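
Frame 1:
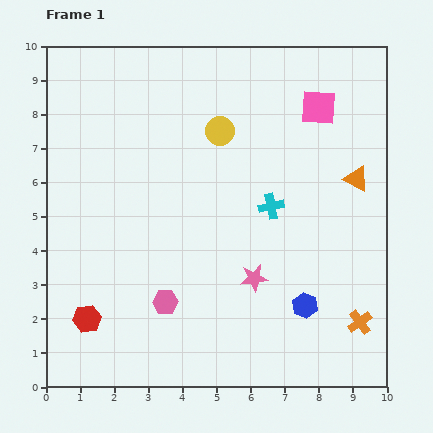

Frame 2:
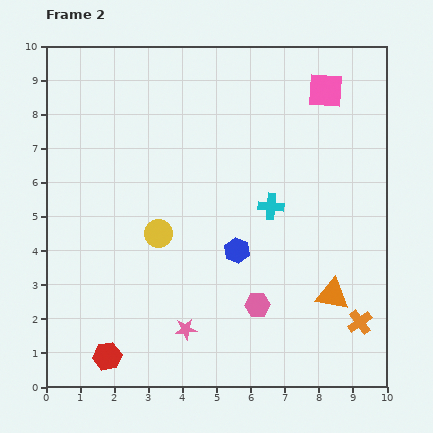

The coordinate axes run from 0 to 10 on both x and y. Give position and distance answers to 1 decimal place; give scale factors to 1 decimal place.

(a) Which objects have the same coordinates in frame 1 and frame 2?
the cyan cross, the orange cross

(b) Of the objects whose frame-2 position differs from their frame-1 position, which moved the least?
the pink square

(moved 0.5)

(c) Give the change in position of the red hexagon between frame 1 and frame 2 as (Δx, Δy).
(0.6, -1.1)

The red hexagon was at (1.2, 2.0) in frame 1 and (1.8, 0.9) in frame 2.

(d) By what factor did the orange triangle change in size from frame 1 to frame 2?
1.3×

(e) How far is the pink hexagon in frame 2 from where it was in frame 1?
2.7

The pink hexagon moved from (3.5, 2.5) to (6.2, 2.4), a distance of √(2.7² + 0.1²) ≈ 2.7.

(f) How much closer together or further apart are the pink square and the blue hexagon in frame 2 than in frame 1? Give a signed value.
-0.4

Distance in frame 1: 5.8. Distance in frame 2: 5.4.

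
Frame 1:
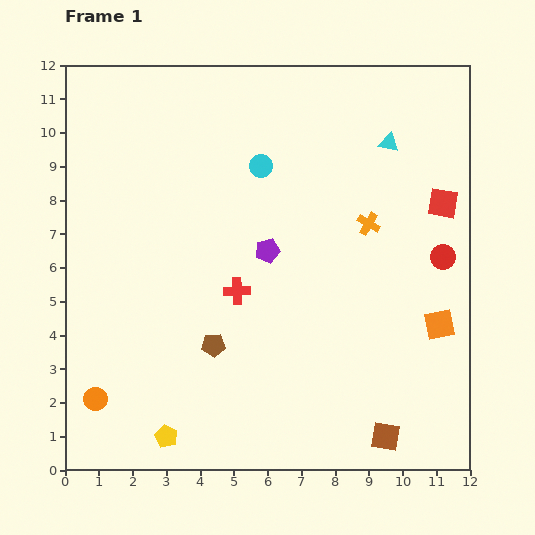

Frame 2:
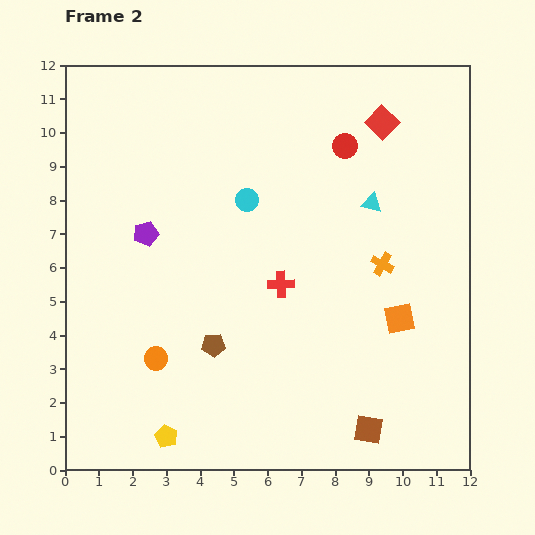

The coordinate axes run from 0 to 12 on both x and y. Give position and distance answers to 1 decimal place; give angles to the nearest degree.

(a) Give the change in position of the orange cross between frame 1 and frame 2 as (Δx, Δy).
(0.4, -1.2)

The orange cross was at (9.0, 7.3) in frame 1 and (9.4, 6.1) in frame 2.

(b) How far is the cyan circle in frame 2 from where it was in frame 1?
1.1

The cyan circle moved from (5.8, 9.0) to (5.4, 8.0), a distance of √(0.4² + 1.0²) ≈ 1.1.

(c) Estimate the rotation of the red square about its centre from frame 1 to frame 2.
34° clockwise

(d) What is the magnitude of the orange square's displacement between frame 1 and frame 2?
1.2

The orange square moved from (11.1, 4.3) to (9.9, 4.5), a distance of √(1.2² + 0.2²) ≈ 1.2.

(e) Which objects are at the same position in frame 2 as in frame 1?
the yellow pentagon, the brown pentagon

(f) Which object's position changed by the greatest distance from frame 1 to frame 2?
the red circle

(moved 4.4; next 3.6)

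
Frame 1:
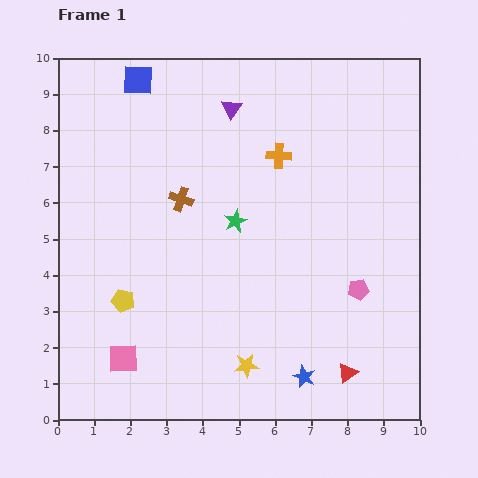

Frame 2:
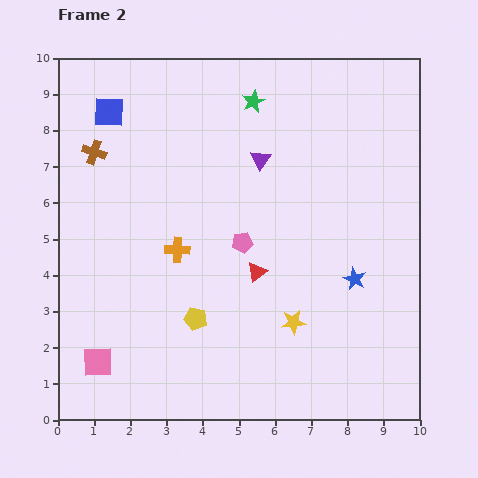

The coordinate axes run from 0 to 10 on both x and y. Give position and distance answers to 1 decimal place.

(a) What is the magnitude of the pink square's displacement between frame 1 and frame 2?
0.7

The pink square moved from (1.8, 1.7) to (1.1, 1.6), a distance of √(0.7² + 0.1²) ≈ 0.7.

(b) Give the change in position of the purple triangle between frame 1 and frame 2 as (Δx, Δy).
(0.8, -1.4)

The purple triangle was at (4.8, 8.6) in frame 1 and (5.6, 7.2) in frame 2.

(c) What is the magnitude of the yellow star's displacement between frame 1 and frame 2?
1.8

The yellow star moved from (5.2, 1.5) to (6.5, 2.7), a distance of √(1.3² + 1.2²) ≈ 1.8.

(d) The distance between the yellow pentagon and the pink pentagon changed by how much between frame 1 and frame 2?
-4.0

Distance in frame 1: 6.5. Distance in frame 2: 2.5.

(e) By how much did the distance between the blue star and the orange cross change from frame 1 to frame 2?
-1.1

Distance in frame 1: 6.1. Distance in frame 2: 5.0.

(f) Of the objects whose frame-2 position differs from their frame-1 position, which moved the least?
the pink square

(moved 0.7)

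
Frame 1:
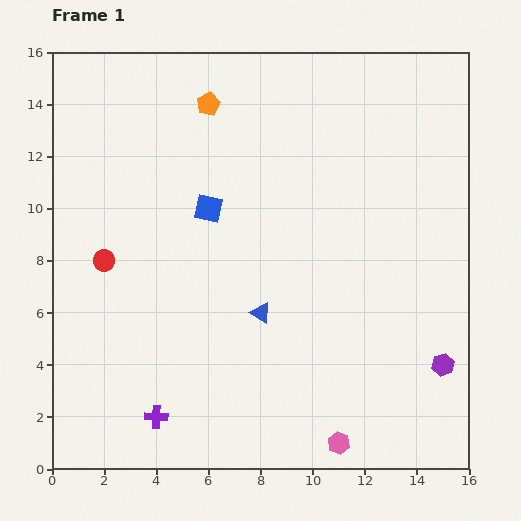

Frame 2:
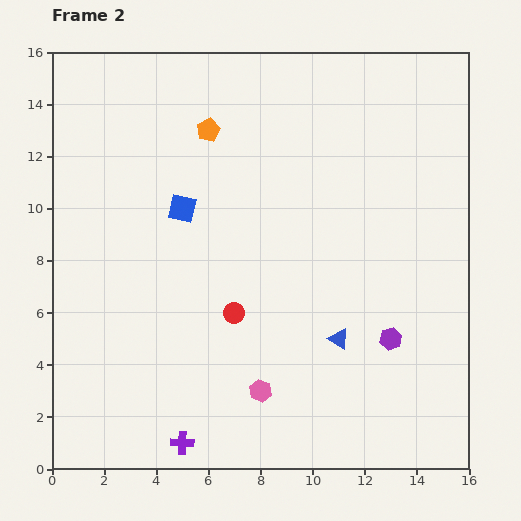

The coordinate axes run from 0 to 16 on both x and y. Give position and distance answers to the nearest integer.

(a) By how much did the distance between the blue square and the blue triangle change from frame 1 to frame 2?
+4

Distance in frame 1: 4. Distance in frame 2: 8.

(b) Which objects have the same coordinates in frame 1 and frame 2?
none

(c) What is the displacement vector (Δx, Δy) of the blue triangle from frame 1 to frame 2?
(3, -1)

The blue triangle was at (8, 6) in frame 1 and (11, 5) in frame 2.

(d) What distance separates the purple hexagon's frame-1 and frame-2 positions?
2

The purple hexagon moved from (15, 4) to (13, 5), a distance of √(2² + 1²) ≈ 2.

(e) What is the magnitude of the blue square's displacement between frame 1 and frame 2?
1

The blue square moved from (6, 10) to (5, 10), a distance of √(1² + 0²) ≈ 1.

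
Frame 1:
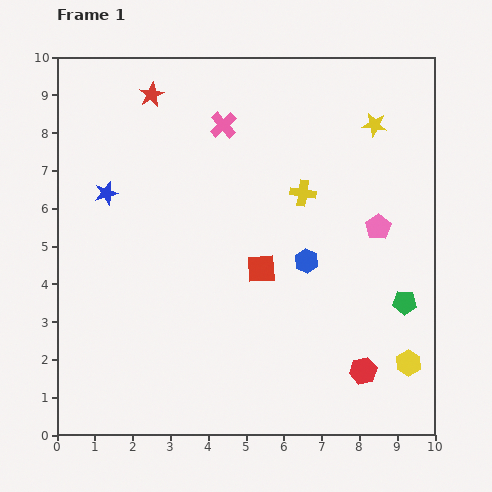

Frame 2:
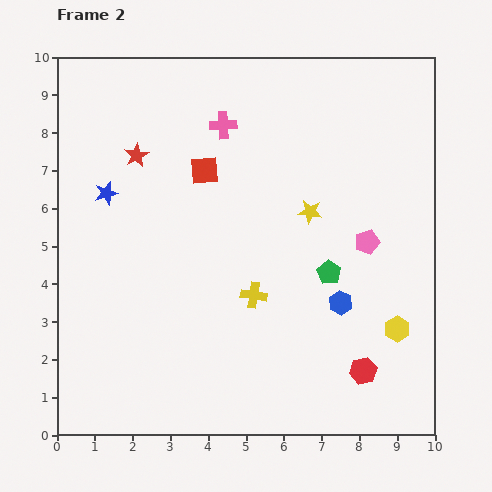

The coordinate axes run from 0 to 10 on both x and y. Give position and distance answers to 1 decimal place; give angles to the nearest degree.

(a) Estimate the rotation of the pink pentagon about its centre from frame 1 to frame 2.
17° clockwise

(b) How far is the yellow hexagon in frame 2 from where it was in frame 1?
0.9

The yellow hexagon moved from (9.3, 1.9) to (9.0, 2.8), a distance of √(0.3² + 0.9²) ≈ 0.9.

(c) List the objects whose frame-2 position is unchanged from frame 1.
the red hexagon, the pink cross, the blue star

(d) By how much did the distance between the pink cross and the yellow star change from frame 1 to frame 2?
-0.7

Distance in frame 1: 4.0. Distance in frame 2: 3.3.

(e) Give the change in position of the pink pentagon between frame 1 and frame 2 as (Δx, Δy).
(-0.3, -0.4)

The pink pentagon was at (8.5, 5.5) in frame 1 and (8.2, 5.1) in frame 2.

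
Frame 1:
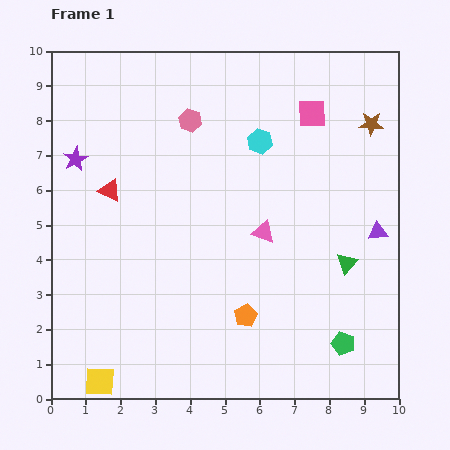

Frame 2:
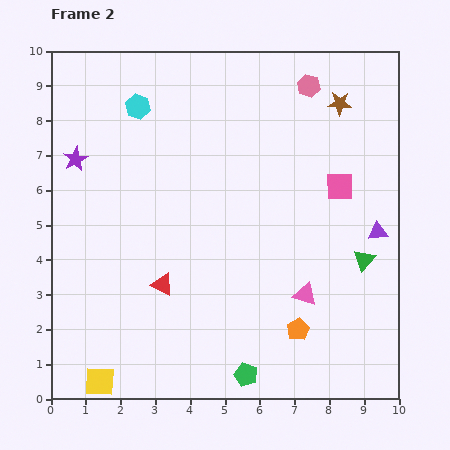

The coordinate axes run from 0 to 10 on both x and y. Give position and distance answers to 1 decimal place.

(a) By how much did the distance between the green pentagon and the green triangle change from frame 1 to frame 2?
+2.4

Distance in frame 1: 2.3. Distance in frame 2: 4.7.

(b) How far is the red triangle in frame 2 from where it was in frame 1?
3.1

The red triangle moved from (1.7, 6.0) to (3.2, 3.3), a distance of √(1.5² + 2.7²) ≈ 3.1.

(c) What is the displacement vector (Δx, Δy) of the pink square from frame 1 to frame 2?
(0.8, -2.1)

The pink square was at (7.5, 8.2) in frame 1 and (8.3, 6.1) in frame 2.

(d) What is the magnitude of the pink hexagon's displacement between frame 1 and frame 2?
3.5

The pink hexagon moved from (4.0, 8.0) to (7.4, 9.0), a distance of √(3.4² + 1.0²) ≈ 3.5.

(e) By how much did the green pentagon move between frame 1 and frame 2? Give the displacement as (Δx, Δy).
(-2.8, -0.9)

The green pentagon was at (8.4, 1.6) in frame 1 and (5.6, 0.7) in frame 2.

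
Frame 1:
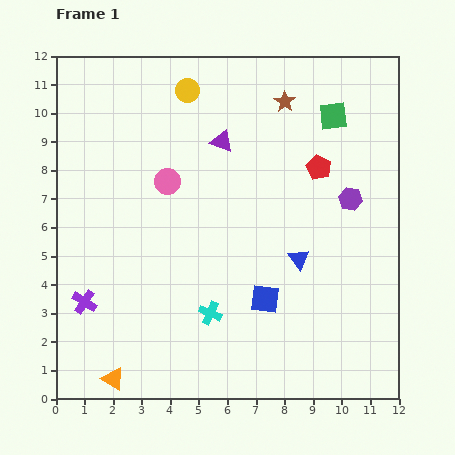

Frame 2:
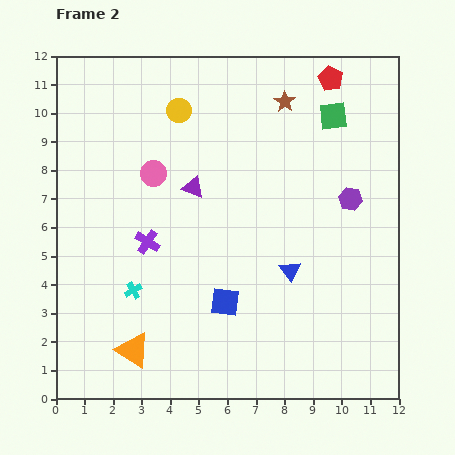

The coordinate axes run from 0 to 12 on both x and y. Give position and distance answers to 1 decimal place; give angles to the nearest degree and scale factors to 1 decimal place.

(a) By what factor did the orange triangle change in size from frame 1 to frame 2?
1.6×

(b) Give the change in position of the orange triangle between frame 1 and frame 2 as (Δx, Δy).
(0.7, 1.0)

The orange triangle was at (2.0, 0.7) in frame 1 and (2.7, 1.7) in frame 2.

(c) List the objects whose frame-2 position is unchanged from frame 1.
the green square, the brown star, the purple hexagon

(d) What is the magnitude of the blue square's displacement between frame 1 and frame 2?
1.4

The blue square moved from (7.3, 3.5) to (5.9, 3.4), a distance of √(1.4² + 0.1²) ≈ 1.4.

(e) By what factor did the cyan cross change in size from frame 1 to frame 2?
0.7×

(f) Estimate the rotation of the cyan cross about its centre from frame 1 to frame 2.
37° clockwise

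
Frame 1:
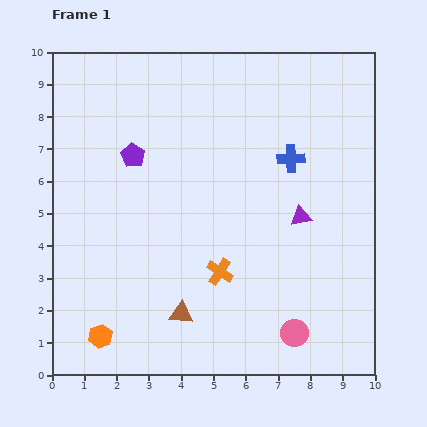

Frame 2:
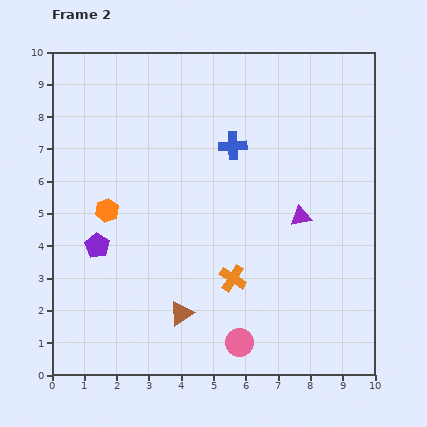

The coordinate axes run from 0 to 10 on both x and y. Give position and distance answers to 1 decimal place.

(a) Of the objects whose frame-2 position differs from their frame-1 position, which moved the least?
the orange cross

(moved 0.4)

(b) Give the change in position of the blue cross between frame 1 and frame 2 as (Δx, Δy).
(-1.8, 0.4)

The blue cross was at (7.4, 6.7) in frame 1 and (5.6, 7.1) in frame 2.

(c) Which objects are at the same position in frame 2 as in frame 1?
the brown triangle, the purple triangle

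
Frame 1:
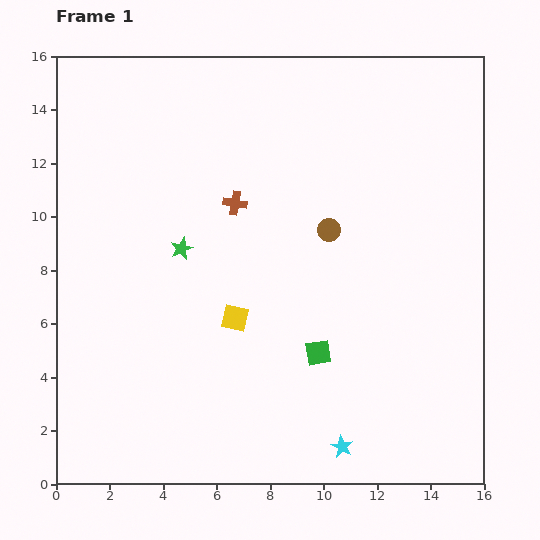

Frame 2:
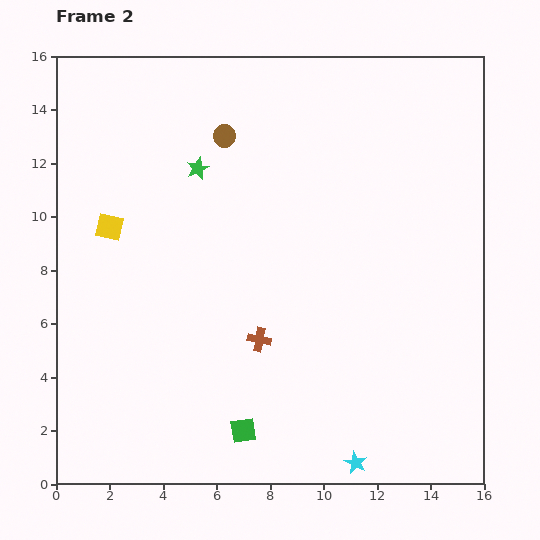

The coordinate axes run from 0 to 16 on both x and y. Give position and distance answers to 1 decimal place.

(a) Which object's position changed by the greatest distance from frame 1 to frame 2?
the yellow square

(moved 5.8; next 5.2)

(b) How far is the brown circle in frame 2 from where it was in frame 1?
5.2

The brown circle moved from (10.2, 9.5) to (6.3, 13.0), a distance of √(3.9² + 3.5²) ≈ 5.2.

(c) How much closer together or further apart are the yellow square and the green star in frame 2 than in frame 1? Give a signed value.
+0.7

Distance in frame 1: 3.3. Distance in frame 2: 4.0.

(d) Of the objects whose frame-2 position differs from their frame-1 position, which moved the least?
the cyan star

(moved 0.8)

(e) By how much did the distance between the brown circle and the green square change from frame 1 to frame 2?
+6.4

Distance in frame 1: 4.6. Distance in frame 2: 11.0.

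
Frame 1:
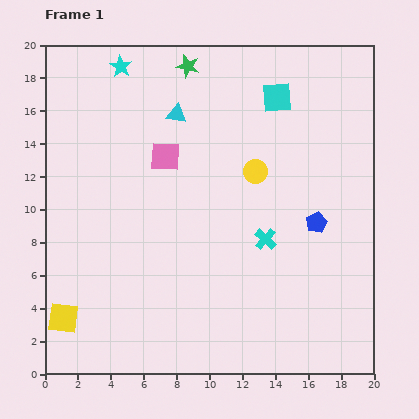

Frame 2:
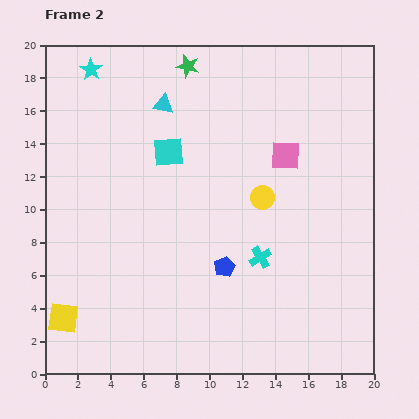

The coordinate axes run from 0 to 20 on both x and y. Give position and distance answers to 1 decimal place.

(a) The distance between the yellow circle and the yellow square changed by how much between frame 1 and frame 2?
-0.6

Distance in frame 1: 14.7. Distance in frame 2: 14.1.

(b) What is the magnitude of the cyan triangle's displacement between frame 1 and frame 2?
1.0

The cyan triangle moved from (8.0, 15.8) to (7.2, 16.4), a distance of √(0.8² + 0.6²) ≈ 1.0.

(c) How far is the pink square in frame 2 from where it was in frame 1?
7.3

The pink square moved from (7.3, 13.2) to (14.6, 13.3), a distance of √(7.3² + 0.1²) ≈ 7.3.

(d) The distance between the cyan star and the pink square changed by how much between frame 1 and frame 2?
+6.8

Distance in frame 1: 6.1. Distance in frame 2: 12.9.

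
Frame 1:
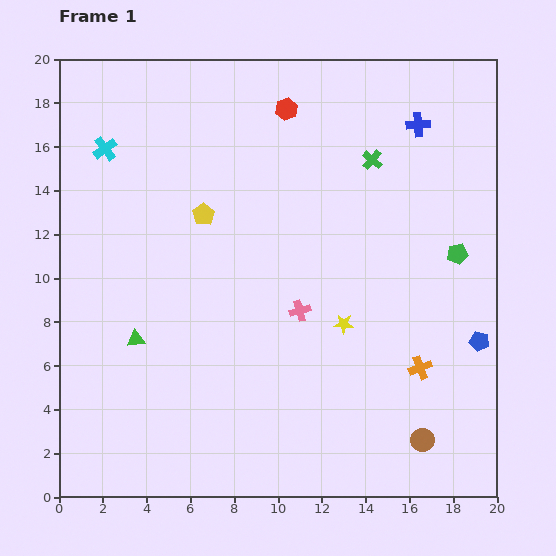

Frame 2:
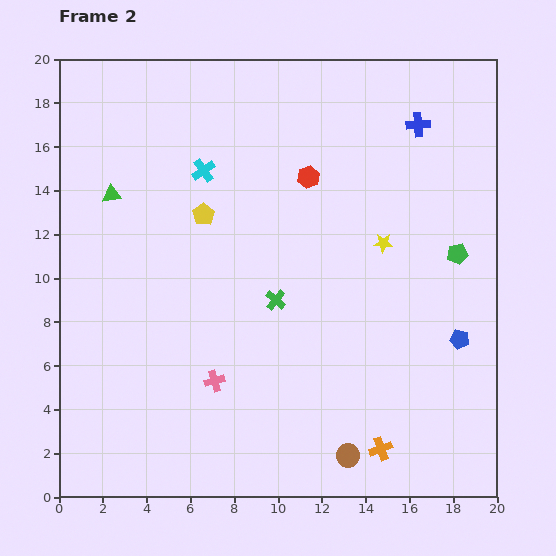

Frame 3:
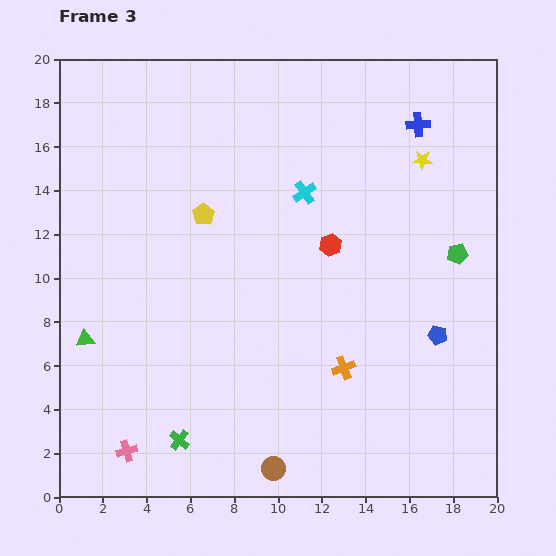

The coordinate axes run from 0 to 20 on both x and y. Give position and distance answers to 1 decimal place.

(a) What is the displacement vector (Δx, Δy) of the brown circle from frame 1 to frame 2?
(-3.4, -0.7)

The brown circle was at (16.6, 2.6) in frame 1 and (13.2, 1.9) in frame 2.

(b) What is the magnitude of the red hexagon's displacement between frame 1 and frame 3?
6.5

The red hexagon moved from (10.4, 17.7) to (12.4, 11.5), a distance of √(2.0² + 6.2²) ≈ 6.5.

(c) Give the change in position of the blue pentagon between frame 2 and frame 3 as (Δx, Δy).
(-1.0, 0.2)

The blue pentagon was at (18.3, 7.2) in frame 2 and (17.3, 7.4) in frame 3.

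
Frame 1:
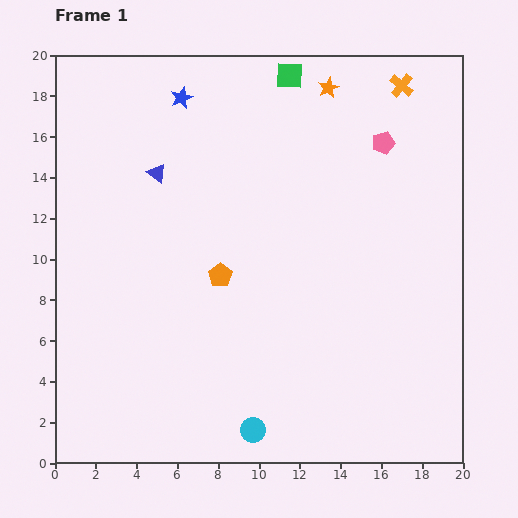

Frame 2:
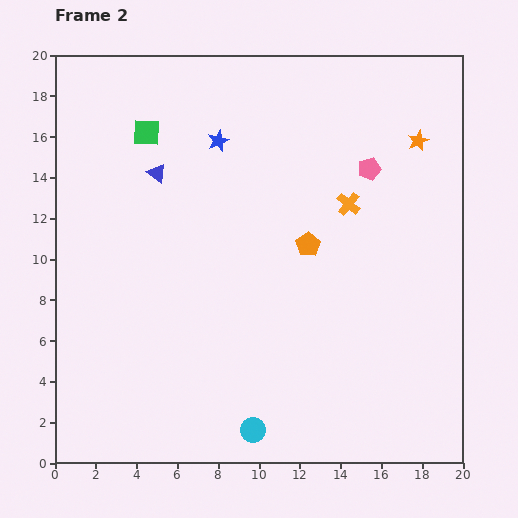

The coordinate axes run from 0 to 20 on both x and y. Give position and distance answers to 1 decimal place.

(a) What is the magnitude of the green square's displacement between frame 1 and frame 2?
7.5

The green square moved from (11.5, 19.0) to (4.5, 16.2), a distance of √(7.0² + 2.8²) ≈ 7.5.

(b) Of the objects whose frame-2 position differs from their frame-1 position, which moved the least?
the pink pentagon

(moved 1.5)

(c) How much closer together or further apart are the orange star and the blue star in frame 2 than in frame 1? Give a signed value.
+2.6

Distance in frame 1: 7.2. Distance in frame 2: 9.8.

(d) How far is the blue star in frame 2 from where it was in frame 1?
2.8

The blue star moved from (6.2, 17.9) to (8.0, 15.8), a distance of √(1.8² + 2.1²) ≈ 2.8.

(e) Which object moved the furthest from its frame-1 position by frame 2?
the green square

(moved 7.5; next 6.4)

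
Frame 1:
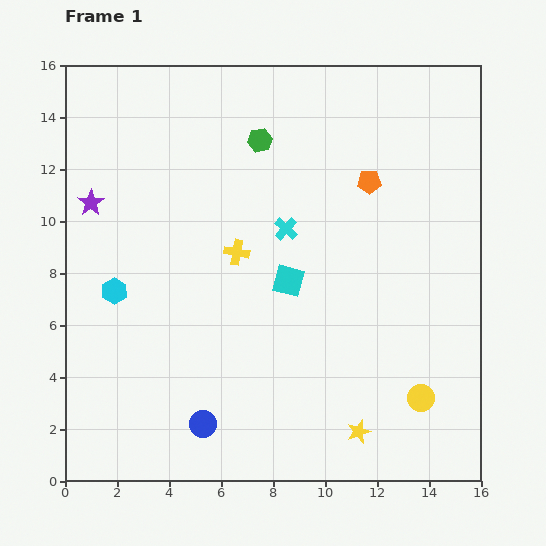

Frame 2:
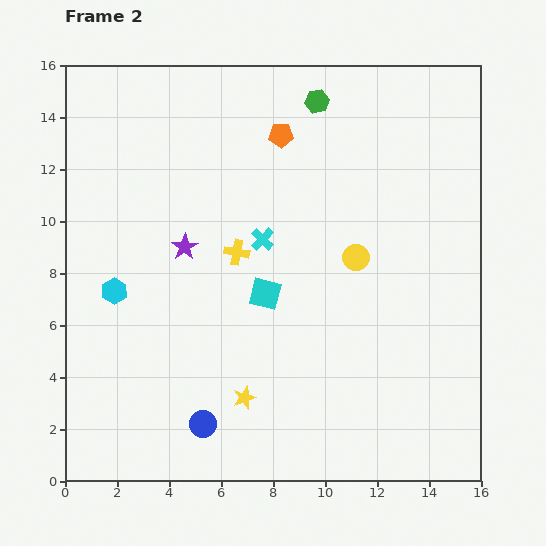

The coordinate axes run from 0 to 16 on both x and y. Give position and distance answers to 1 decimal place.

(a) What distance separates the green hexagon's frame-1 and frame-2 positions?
2.7

The green hexagon moved from (7.5, 13.1) to (9.7, 14.6), a distance of √(2.2² + 1.5²) ≈ 2.7.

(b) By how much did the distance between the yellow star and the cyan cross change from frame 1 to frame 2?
-2.2

Distance in frame 1: 8.3. Distance in frame 2: 6.1.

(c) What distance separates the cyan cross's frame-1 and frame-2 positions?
1.0

The cyan cross moved from (8.5, 9.7) to (7.6, 9.3), a distance of √(0.9² + 0.4²) ≈ 1.0.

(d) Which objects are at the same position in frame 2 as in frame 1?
the yellow cross, the blue circle, the cyan hexagon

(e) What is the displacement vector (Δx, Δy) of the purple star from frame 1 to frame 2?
(3.6, -1.7)

The purple star was at (1.0, 10.7) in frame 1 and (4.6, 9.0) in frame 2.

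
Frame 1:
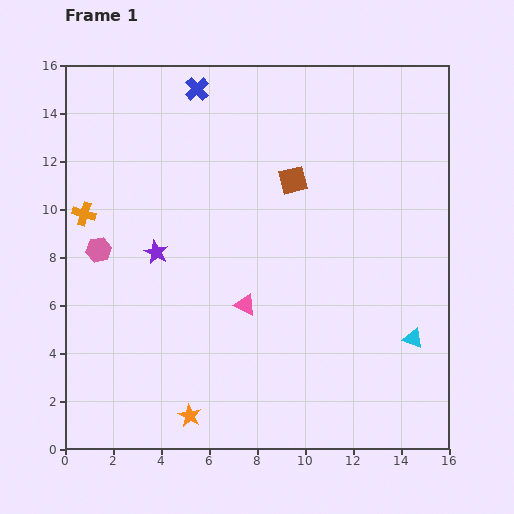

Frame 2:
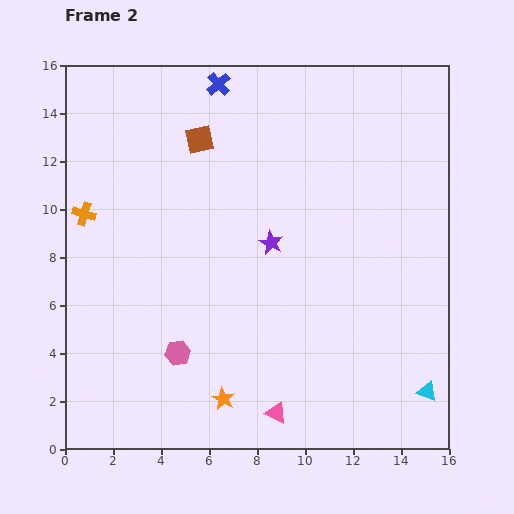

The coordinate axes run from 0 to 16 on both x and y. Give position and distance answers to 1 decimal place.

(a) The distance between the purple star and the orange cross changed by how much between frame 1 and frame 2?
+4.5

Distance in frame 1: 3.4. Distance in frame 2: 7.9.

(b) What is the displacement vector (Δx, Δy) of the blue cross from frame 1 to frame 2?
(0.9, 0.2)

The blue cross was at (5.5, 15.0) in frame 1 and (6.4, 15.2) in frame 2.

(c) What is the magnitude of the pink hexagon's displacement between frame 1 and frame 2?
5.4

The pink hexagon moved from (1.4, 8.3) to (4.7, 4.0), a distance of √(3.3² + 4.3²) ≈ 5.4.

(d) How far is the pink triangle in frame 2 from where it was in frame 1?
4.7

The pink triangle moved from (7.5, 6.0) to (8.8, 1.5), a distance of √(1.3² + 4.5²) ≈ 4.7.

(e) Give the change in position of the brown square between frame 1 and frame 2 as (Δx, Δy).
(-3.9, 1.7)

The brown square was at (9.5, 11.2) in frame 1 and (5.6, 12.9) in frame 2.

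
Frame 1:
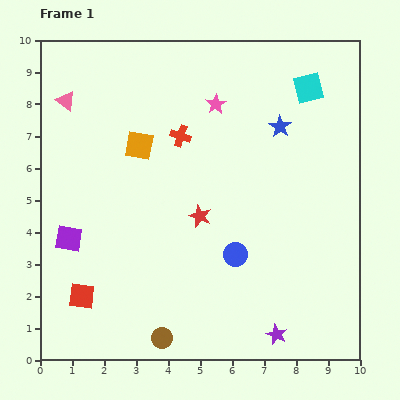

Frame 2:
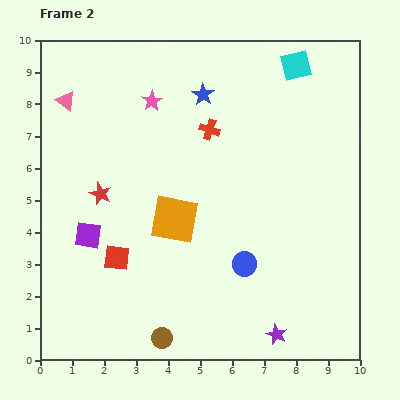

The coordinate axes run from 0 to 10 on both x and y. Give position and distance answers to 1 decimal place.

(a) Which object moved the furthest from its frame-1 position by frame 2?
the red star

(moved 3.2; next 2.6)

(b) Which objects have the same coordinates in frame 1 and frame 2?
the brown circle, the pink triangle, the purple star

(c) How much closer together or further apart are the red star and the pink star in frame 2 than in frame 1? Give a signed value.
-0.2

Distance in frame 1: 3.5. Distance in frame 2: 3.3.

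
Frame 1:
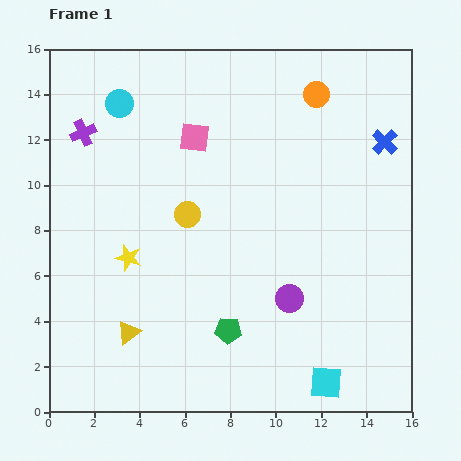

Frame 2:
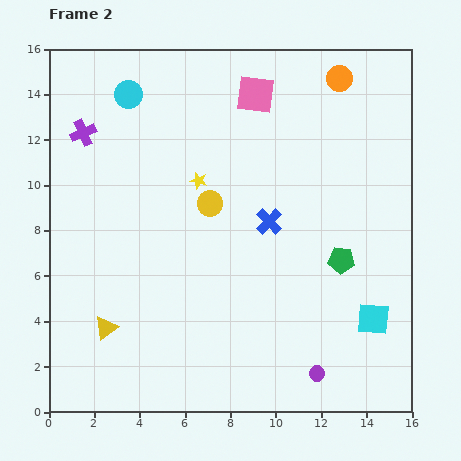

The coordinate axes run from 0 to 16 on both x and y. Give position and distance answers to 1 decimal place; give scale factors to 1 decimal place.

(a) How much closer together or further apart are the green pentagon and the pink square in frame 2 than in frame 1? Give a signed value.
-0.4

Distance in frame 1: 8.6. Distance in frame 2: 8.2.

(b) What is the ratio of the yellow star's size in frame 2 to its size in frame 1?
0.7×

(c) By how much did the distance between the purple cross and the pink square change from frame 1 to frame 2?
+2.9

Distance in frame 1: 4.9. Distance in frame 2: 7.8.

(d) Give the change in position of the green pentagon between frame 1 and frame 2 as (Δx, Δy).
(5.0, 3.1)

The green pentagon was at (7.9, 3.6) in frame 1 and (12.9, 6.7) in frame 2.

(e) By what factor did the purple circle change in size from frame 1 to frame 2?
0.6×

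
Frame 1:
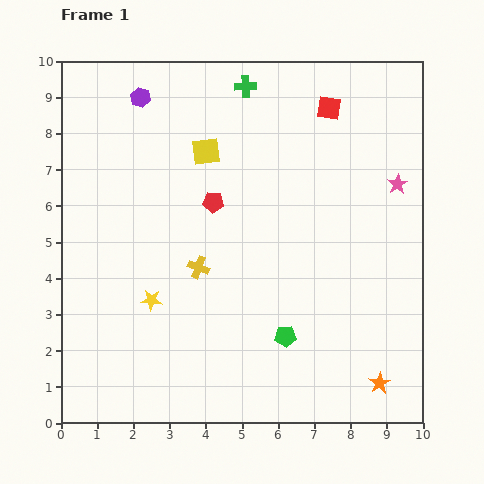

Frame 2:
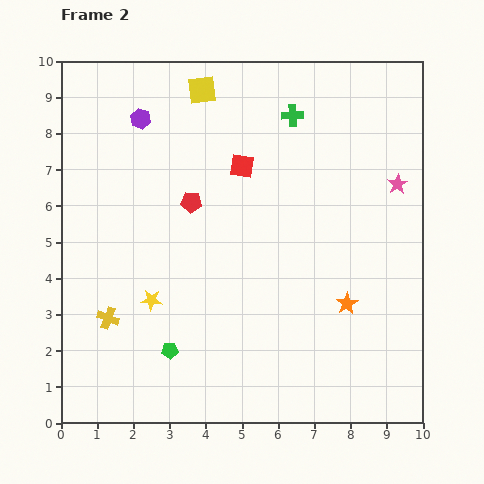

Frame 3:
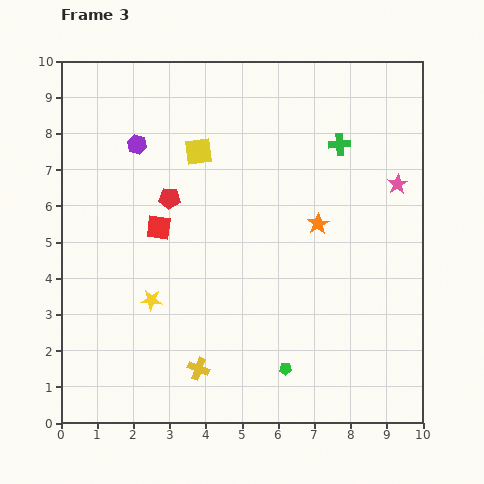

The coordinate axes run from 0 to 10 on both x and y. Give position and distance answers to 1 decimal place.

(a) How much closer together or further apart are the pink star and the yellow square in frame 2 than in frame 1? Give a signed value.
+0.6

Distance in frame 1: 5.4. Distance in frame 2: 6.0.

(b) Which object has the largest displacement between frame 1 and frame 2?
the green pentagon

(moved 3.2; next 2.9)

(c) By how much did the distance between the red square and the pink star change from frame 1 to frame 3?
+3.9

Distance in frame 1: 2.8. Distance in frame 3: 6.7.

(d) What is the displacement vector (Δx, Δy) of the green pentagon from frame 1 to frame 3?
(0.0, -0.9)

The green pentagon was at (6.2, 2.4) in frame 1 and (6.2, 1.5) in frame 3.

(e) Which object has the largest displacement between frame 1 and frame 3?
the red square

(moved 5.7; next 4.7)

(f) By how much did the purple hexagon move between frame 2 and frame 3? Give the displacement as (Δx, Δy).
(-0.1, -0.7)

The purple hexagon was at (2.2, 8.4) in frame 2 and (2.1, 7.7) in frame 3.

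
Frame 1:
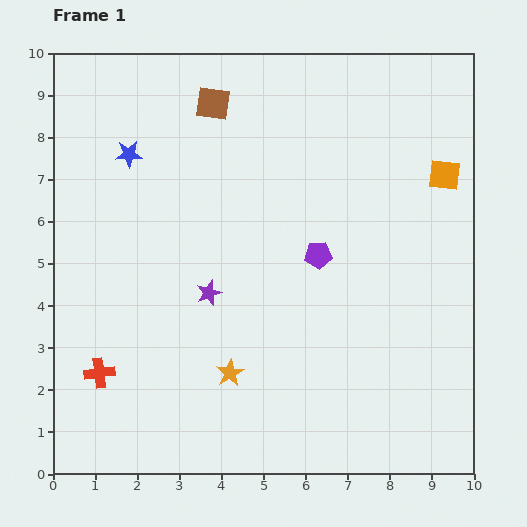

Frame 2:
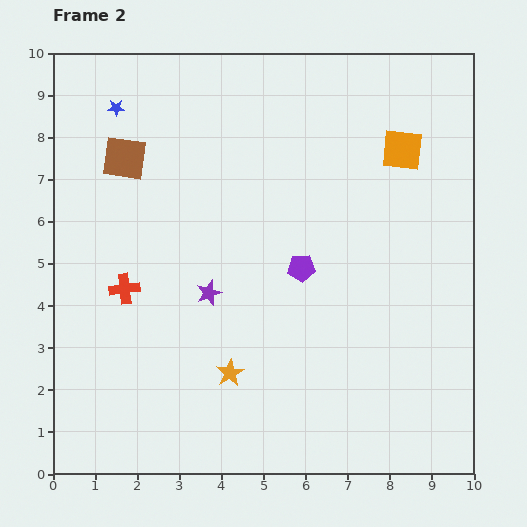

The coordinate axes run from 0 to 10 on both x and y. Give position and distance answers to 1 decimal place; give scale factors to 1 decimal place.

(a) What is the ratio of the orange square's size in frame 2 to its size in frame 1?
1.3×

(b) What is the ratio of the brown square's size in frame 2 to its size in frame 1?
1.3×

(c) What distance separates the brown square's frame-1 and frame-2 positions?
2.5

The brown square moved from (3.8, 8.8) to (1.7, 7.5), a distance of √(2.1² + 1.3²) ≈ 2.5.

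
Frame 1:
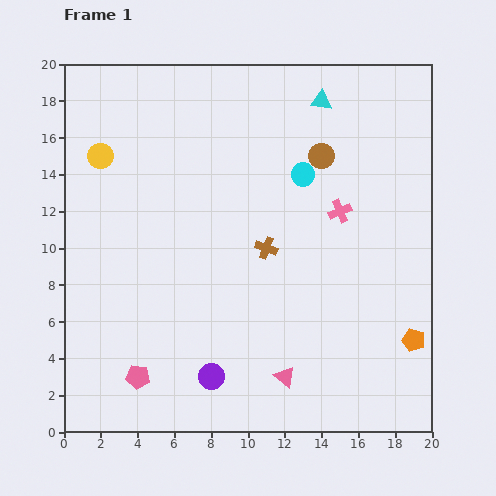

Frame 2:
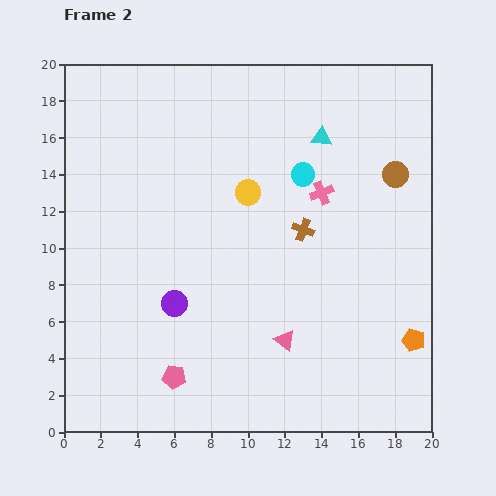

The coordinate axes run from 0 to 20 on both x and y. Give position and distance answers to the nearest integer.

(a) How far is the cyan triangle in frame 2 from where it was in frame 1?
2

The cyan triangle moved from (14, 18) to (14, 16), a distance of √(0² + 2²) ≈ 2.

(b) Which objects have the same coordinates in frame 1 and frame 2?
the orange pentagon, the cyan circle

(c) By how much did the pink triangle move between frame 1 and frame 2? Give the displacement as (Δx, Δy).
(0, 2)

The pink triangle was at (12, 3) in frame 1 and (12, 5) in frame 2.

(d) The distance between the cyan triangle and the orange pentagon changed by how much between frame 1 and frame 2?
-2

Distance in frame 1: 14. Distance in frame 2: 12.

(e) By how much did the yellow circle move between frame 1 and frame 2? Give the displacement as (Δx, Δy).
(8, -2)

The yellow circle was at (2, 15) in frame 1 and (10, 13) in frame 2.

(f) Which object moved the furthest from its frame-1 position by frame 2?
the yellow circle

(moved 8; next 4)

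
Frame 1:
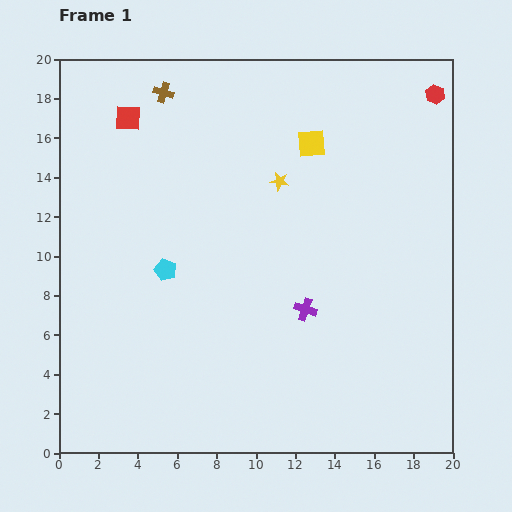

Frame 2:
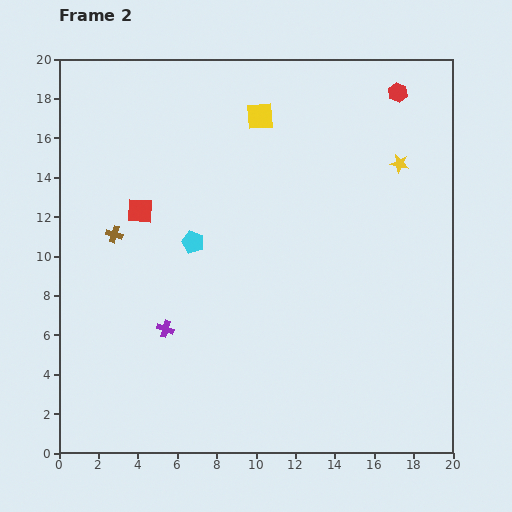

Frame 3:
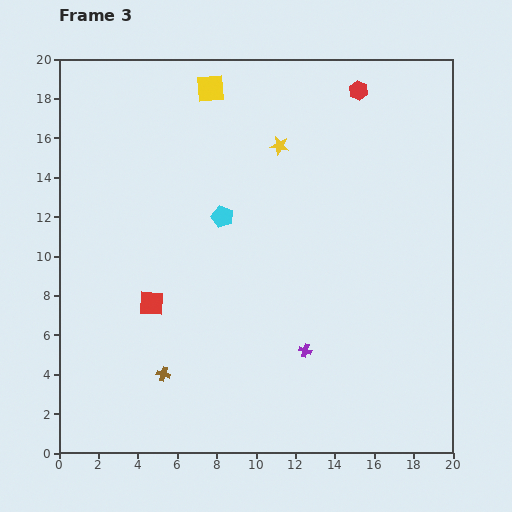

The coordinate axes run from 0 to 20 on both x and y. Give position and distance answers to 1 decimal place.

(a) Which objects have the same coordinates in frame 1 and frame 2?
none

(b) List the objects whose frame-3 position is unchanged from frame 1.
none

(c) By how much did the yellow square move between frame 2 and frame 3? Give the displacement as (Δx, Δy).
(-2.5, 1.4)

The yellow square was at (10.2, 17.1) in frame 2 and (7.7, 18.5) in frame 3.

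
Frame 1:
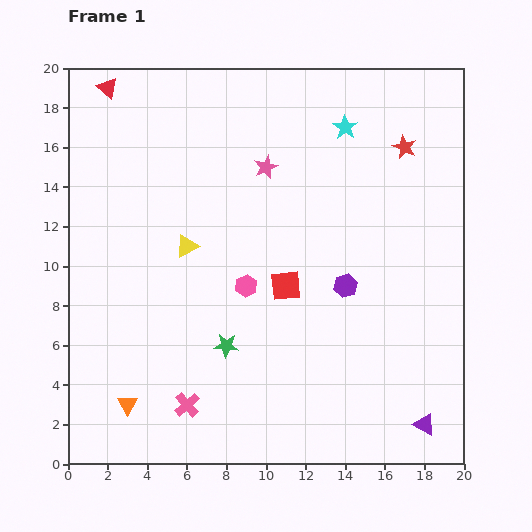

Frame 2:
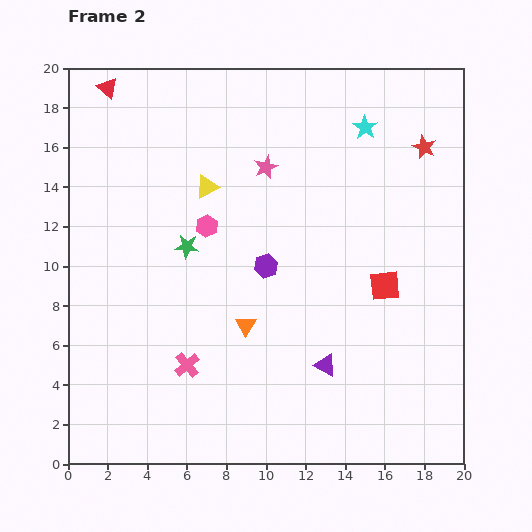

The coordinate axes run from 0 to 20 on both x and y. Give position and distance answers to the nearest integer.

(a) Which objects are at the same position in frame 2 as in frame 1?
the red triangle, the pink star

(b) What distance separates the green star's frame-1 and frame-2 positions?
5

The green star moved from (8, 6) to (6, 11), a distance of √(2² + 5²) ≈ 5.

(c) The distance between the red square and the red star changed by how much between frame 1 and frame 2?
-2

Distance in frame 1: 9. Distance in frame 2: 7.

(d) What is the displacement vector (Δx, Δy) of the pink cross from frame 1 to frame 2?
(0, 2)

The pink cross was at (6, 3) in frame 1 and (6, 5) in frame 2.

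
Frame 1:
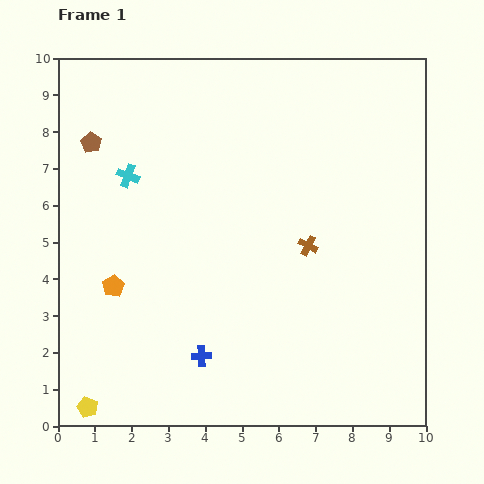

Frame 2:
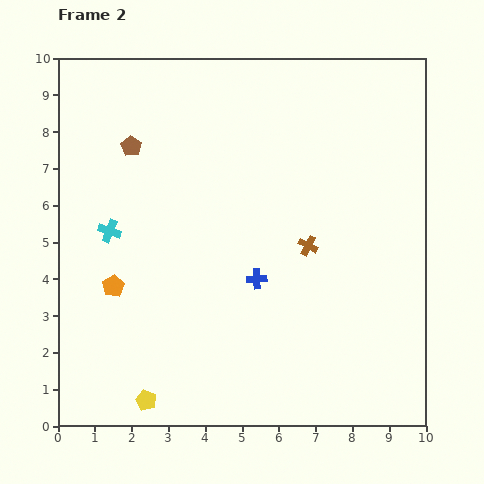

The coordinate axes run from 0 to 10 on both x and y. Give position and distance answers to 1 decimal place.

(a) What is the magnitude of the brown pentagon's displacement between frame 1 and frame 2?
1.1

The brown pentagon moved from (0.9, 7.7) to (2.0, 7.6), a distance of √(1.1² + 0.1²) ≈ 1.1.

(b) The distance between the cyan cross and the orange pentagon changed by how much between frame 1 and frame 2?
-1.5

Distance in frame 1: 3.0. Distance in frame 2: 1.5.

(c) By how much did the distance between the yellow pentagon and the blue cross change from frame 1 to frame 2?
+1.1

Distance in frame 1: 3.4. Distance in frame 2: 4.5.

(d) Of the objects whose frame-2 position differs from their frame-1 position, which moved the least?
the brown pentagon

(moved 1.1)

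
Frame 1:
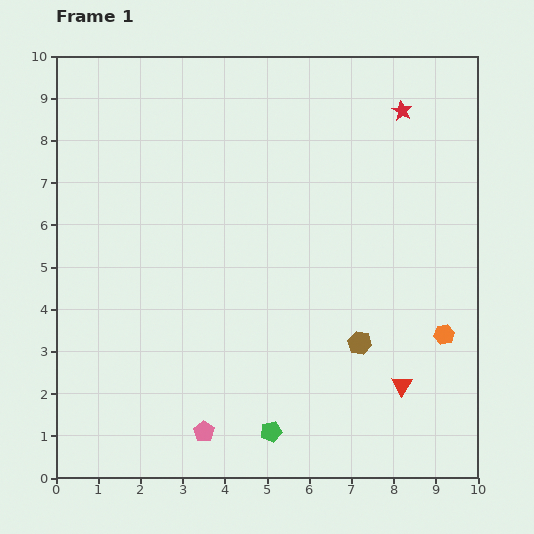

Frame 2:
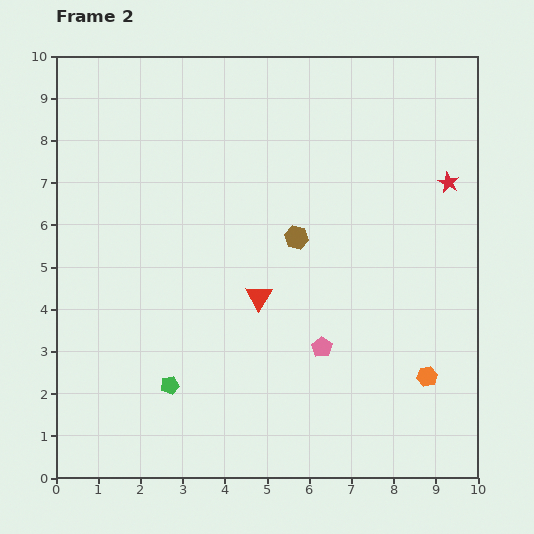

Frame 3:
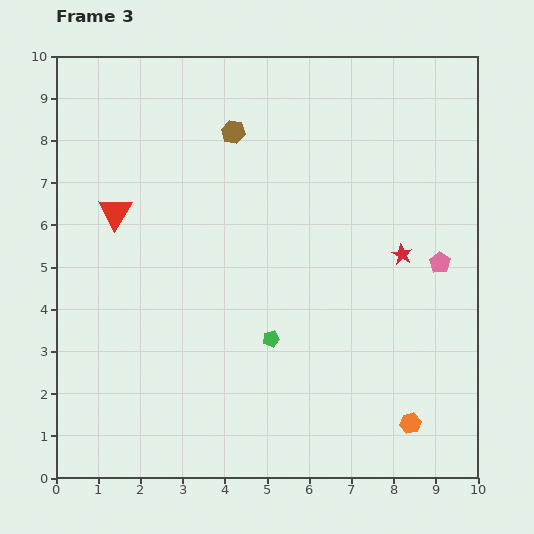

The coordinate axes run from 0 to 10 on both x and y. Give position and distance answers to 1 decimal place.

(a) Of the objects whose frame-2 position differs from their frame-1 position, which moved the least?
the orange hexagon

(moved 1.1)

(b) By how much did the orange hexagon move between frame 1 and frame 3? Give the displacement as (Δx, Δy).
(-0.8, -2.1)

The orange hexagon was at (9.2, 3.4) in frame 1 and (8.4, 1.3) in frame 3.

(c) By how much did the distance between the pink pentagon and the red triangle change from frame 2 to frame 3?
+5.9

Distance in frame 2: 1.9. Distance in frame 3: 7.8.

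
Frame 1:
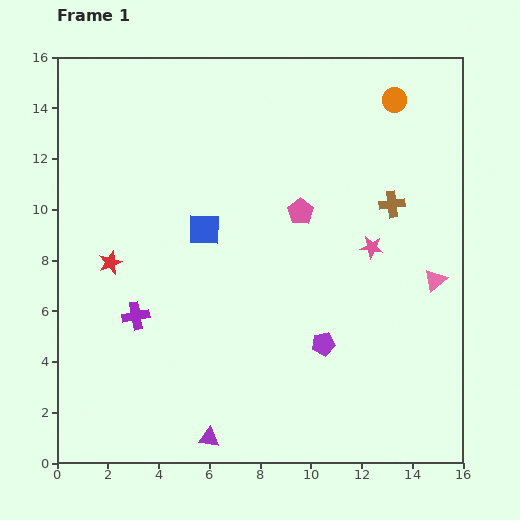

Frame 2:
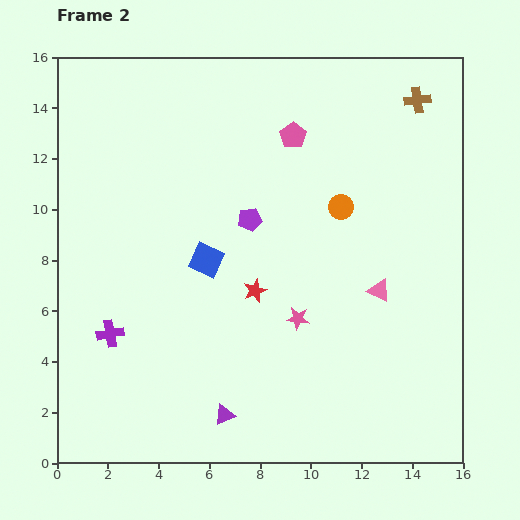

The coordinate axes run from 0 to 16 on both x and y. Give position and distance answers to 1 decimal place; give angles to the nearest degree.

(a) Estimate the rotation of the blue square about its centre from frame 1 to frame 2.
23° clockwise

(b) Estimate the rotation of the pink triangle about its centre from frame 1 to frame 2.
51° counter-clockwise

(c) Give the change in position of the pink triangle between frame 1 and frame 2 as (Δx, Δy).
(-2.2, -0.4)

The pink triangle was at (14.9, 7.2) in frame 1 and (12.7, 6.8) in frame 2.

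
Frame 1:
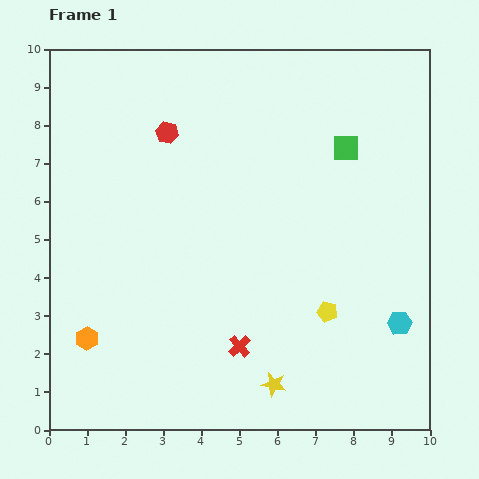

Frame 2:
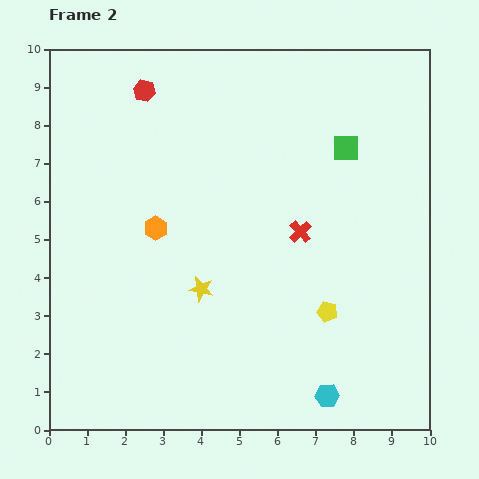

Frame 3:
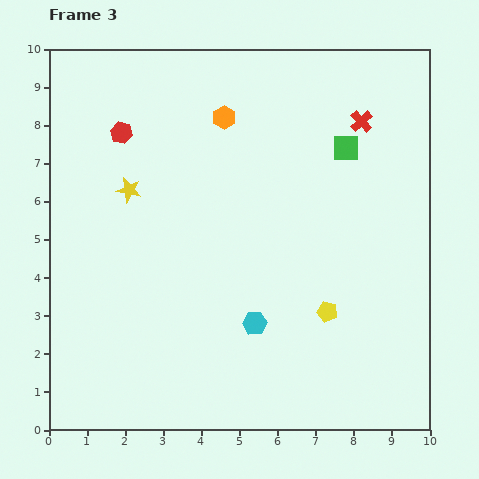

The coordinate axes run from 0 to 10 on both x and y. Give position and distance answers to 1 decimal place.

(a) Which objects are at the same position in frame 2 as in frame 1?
the green square, the yellow pentagon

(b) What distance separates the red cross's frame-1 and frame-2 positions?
3.4

The red cross moved from (5.0, 2.2) to (6.6, 5.2), a distance of √(1.6² + 3.0²) ≈ 3.4.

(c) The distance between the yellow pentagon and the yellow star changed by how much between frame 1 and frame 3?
+3.7

Distance in frame 1: 2.4. Distance in frame 3: 6.1.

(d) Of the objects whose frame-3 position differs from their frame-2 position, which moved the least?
the red hexagon

(moved 1.3)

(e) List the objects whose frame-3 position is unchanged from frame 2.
the green square, the yellow pentagon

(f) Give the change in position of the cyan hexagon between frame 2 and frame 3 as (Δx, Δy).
(-1.9, 1.9)

The cyan hexagon was at (7.3, 0.9) in frame 2 and (5.4, 2.8) in frame 3.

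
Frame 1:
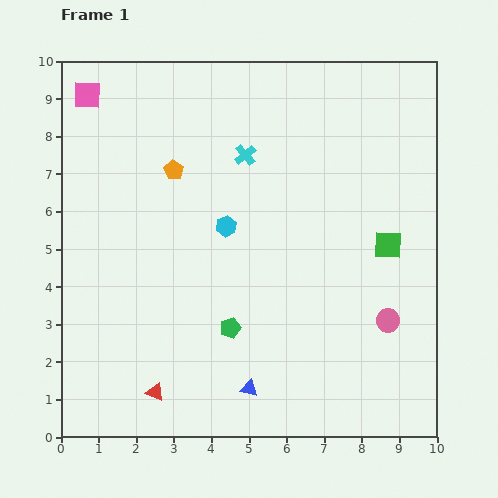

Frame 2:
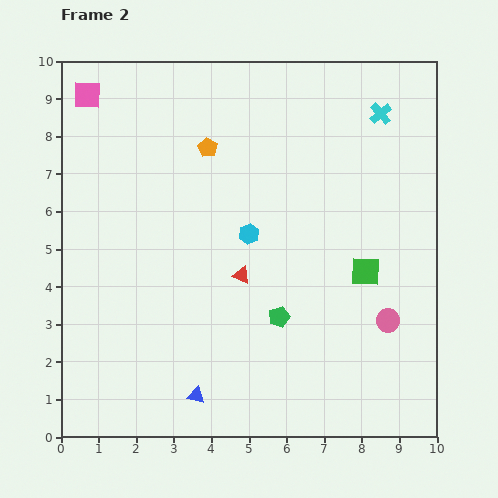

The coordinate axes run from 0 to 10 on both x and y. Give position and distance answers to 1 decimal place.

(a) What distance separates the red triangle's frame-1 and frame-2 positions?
3.9

The red triangle moved from (2.5, 1.2) to (4.8, 4.3), a distance of √(2.3² + 3.1²) ≈ 3.9.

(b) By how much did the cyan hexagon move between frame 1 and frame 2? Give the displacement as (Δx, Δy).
(0.6, -0.2)

The cyan hexagon was at (4.4, 5.6) in frame 1 and (5.0, 5.4) in frame 2.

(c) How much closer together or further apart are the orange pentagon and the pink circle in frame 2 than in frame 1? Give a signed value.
-0.4

Distance in frame 1: 7.0. Distance in frame 2: 6.6.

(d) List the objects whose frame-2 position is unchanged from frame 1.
the pink square, the pink circle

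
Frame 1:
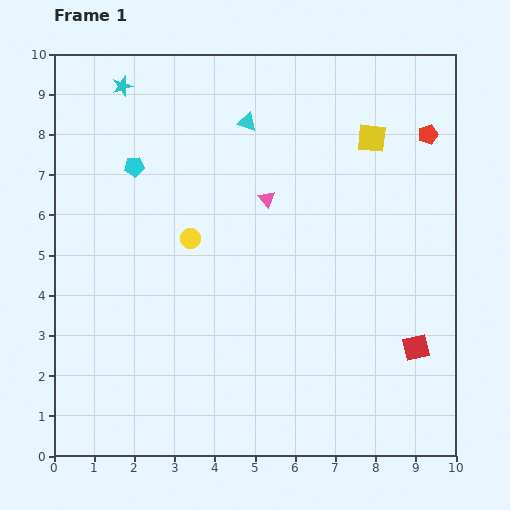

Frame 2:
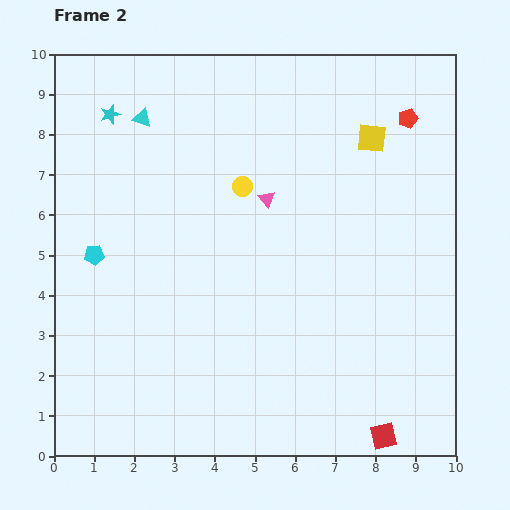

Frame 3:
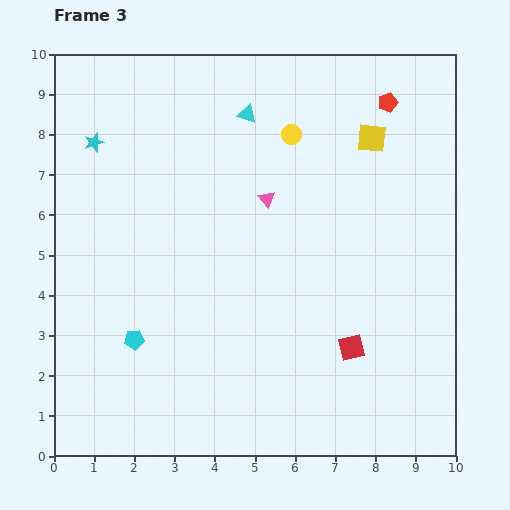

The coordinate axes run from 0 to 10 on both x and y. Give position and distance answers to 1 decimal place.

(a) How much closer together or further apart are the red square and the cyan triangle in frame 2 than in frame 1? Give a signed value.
+2.9

Distance in frame 1: 7.0. Distance in frame 2: 9.9.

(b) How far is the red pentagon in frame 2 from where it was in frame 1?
0.6

The red pentagon moved from (9.3, 8.0) to (8.8, 8.4), a distance of √(0.5² + 0.4²) ≈ 0.6.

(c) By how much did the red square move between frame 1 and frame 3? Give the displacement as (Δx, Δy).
(-1.6, 0.0)

The red square was at (9.0, 2.7) in frame 1 and (7.4, 2.7) in frame 3.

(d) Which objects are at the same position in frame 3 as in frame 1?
the pink triangle, the yellow square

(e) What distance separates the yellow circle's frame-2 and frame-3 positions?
1.8

The yellow circle moved from (4.7, 6.7) to (5.9, 8.0), a distance of √(1.2² + 1.3²) ≈ 1.8.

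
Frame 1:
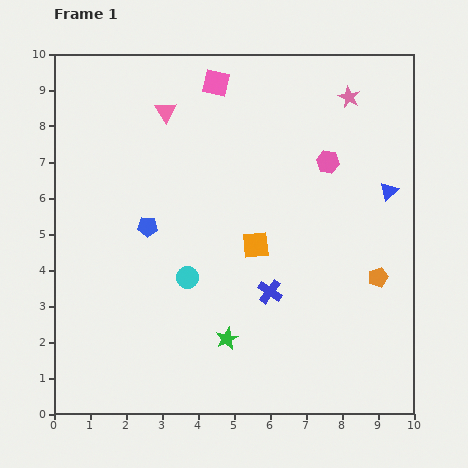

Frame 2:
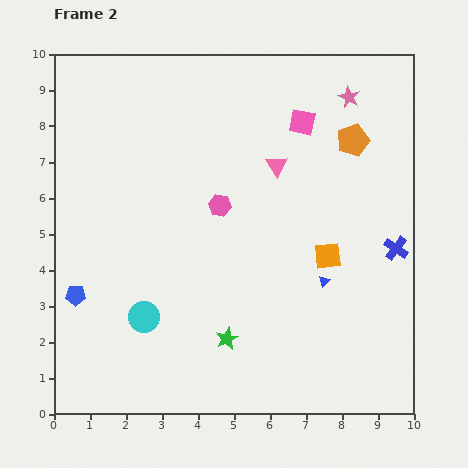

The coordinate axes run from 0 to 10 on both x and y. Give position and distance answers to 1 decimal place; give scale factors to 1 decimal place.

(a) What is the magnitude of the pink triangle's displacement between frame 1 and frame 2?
3.4

The pink triangle moved from (3.1, 8.4) to (6.2, 6.9), a distance of √(3.1² + 1.5²) ≈ 3.4.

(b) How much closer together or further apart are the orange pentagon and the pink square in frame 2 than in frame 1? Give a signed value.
-5.5

Distance in frame 1: 7.0. Distance in frame 2: 1.5.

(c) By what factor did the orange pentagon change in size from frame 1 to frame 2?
1.6×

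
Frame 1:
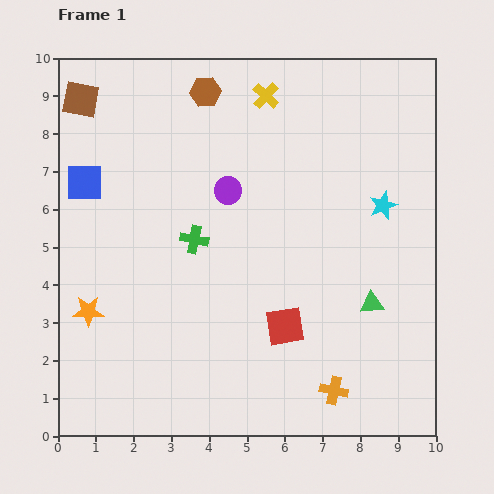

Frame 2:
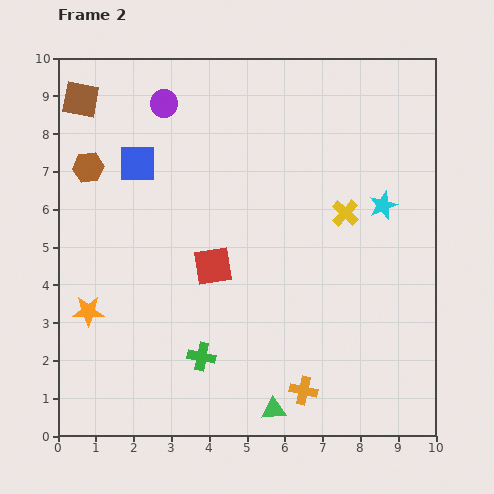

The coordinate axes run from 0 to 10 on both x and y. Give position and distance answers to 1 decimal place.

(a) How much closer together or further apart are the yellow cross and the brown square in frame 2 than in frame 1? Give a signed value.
+2.7

Distance in frame 1: 4.9. Distance in frame 2: 7.6.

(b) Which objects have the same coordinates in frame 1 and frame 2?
the brown square, the cyan star, the orange star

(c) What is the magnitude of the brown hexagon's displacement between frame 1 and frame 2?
3.7

The brown hexagon moved from (3.9, 9.1) to (0.8, 7.1), a distance of √(3.1² + 2.0²) ≈ 3.7.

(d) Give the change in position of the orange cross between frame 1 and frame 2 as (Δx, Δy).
(-0.8, 0.0)

The orange cross was at (7.3, 1.2) in frame 1 and (6.5, 1.2) in frame 2.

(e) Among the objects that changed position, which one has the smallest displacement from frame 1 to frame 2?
the orange cross

(moved 0.8)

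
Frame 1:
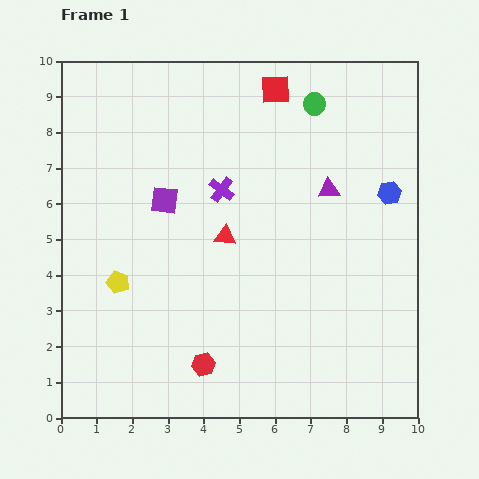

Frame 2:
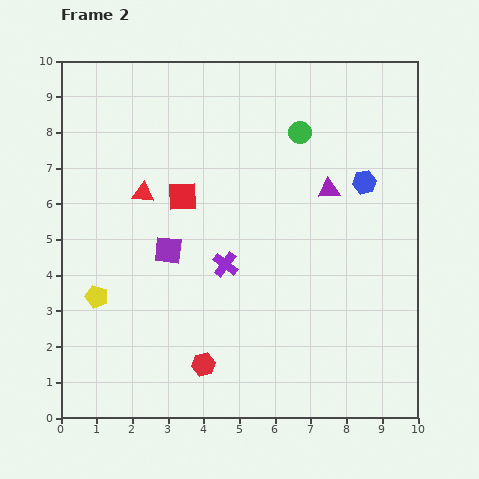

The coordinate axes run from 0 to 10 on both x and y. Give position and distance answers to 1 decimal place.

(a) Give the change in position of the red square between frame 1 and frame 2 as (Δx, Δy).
(-2.6, -3.0)

The red square was at (6.0, 9.2) in frame 1 and (3.4, 6.2) in frame 2.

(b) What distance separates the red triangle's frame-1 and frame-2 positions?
2.6

The red triangle moved from (4.6, 5.1) to (2.3, 6.3), a distance of √(2.3² + 1.2²) ≈ 2.6.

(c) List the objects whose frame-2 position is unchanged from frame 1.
the red hexagon, the purple triangle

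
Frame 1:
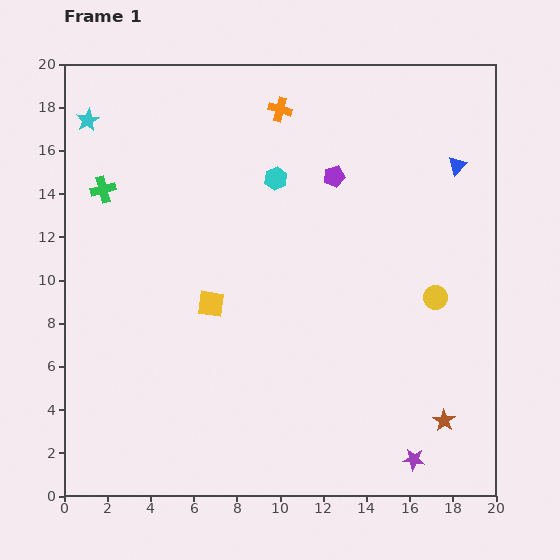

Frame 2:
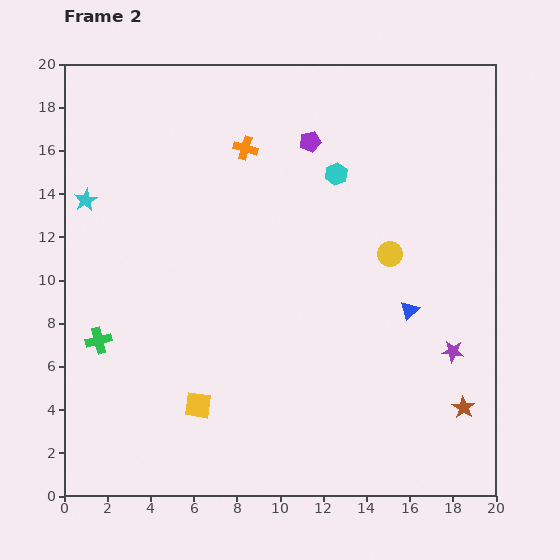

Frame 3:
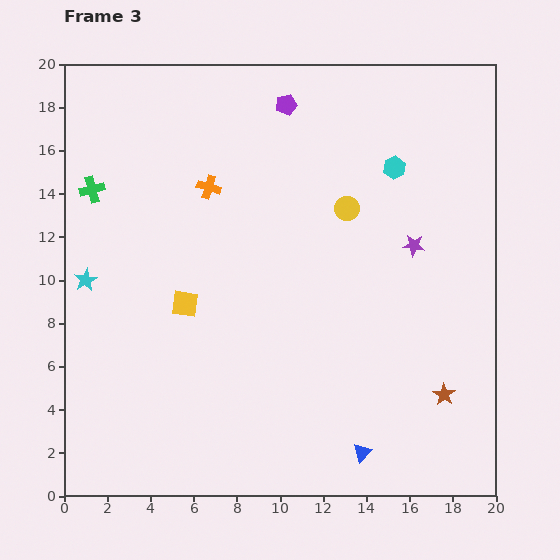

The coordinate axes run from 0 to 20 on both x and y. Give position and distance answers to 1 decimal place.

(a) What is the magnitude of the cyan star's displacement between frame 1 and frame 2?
3.7

The cyan star moved from (1.1, 17.4) to (1.0, 13.7), a distance of √(0.1² + 3.7²) ≈ 3.7.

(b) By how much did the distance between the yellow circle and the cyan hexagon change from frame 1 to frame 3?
-6.3

Distance in frame 1: 9.2. Distance in frame 3: 2.9.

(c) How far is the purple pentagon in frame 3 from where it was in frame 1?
4.0

The purple pentagon moved from (12.5, 14.8) to (10.3, 18.1), a distance of √(2.2² + 3.3²) ≈ 4.0.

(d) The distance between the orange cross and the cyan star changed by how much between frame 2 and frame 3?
-0.7

Distance in frame 2: 7.8. Distance in frame 3: 7.1.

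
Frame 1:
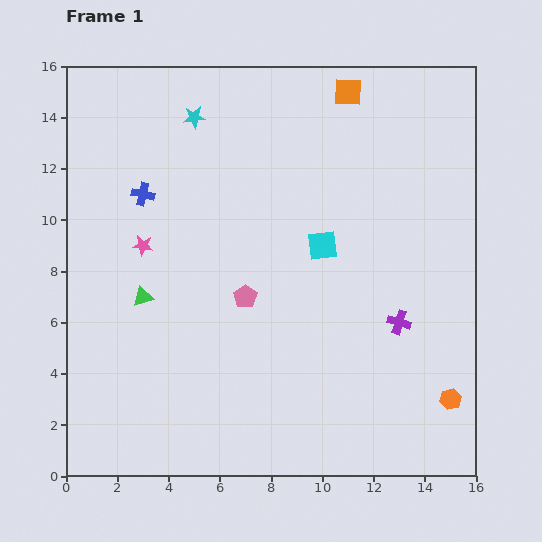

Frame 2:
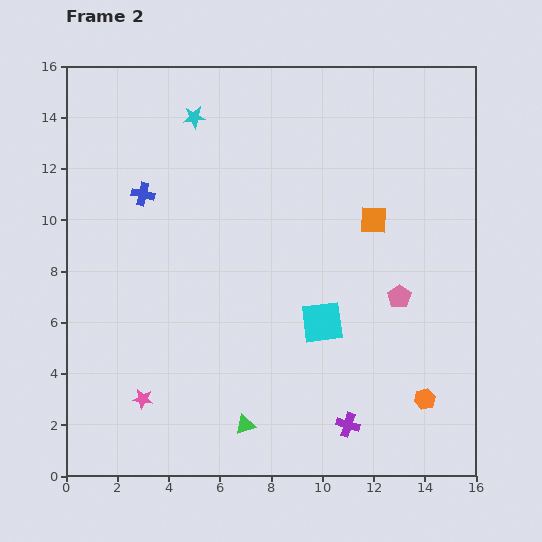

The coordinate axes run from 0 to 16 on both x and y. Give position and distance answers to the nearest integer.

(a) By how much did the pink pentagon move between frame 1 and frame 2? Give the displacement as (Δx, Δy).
(6, 0)

The pink pentagon was at (7, 7) in frame 1 and (13, 7) in frame 2.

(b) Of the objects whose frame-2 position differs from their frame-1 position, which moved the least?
the orange hexagon

(moved 1)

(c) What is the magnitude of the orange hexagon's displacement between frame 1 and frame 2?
1

The orange hexagon moved from (15, 3) to (14, 3), a distance of √(1² + 0²) ≈ 1.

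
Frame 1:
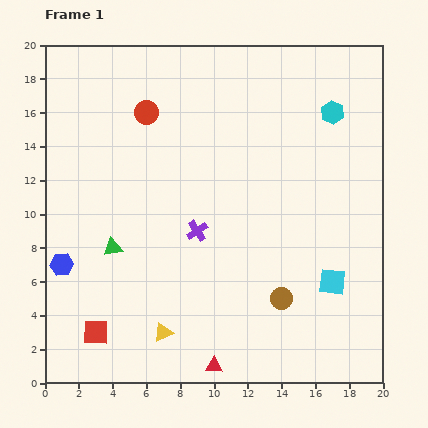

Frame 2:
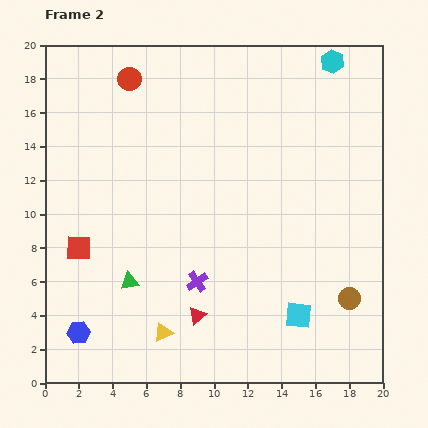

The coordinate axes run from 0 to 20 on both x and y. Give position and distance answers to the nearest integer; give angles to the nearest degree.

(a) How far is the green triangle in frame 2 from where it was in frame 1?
2

The green triangle moved from (4, 8) to (5, 6), a distance of √(1² + 2²) ≈ 2.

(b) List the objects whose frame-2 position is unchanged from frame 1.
the yellow triangle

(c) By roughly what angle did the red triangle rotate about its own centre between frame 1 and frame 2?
42° counter-clockwise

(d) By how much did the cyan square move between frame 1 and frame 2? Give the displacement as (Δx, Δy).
(-2, -2)

The cyan square was at (17, 6) in frame 1 and (15, 4) in frame 2.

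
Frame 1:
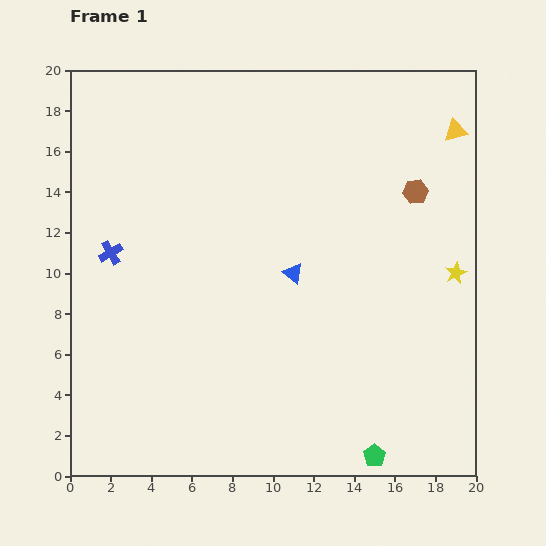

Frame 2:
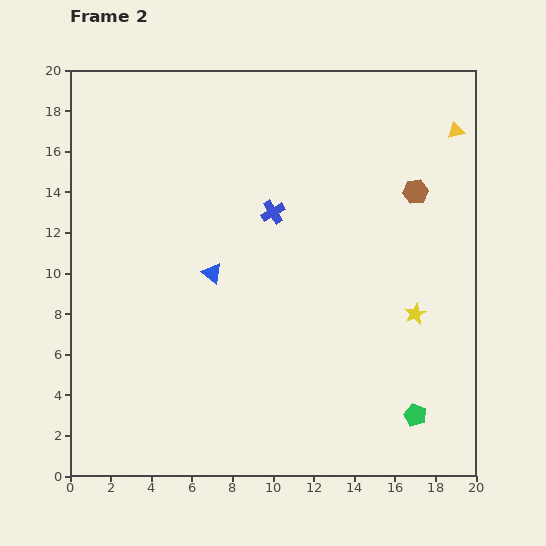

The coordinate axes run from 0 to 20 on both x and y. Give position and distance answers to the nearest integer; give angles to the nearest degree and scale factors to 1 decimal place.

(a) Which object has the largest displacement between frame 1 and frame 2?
the blue cross

(moved 8; next 4)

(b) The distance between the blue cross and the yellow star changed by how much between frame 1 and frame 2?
-8

Distance in frame 1: 17. Distance in frame 2: 9.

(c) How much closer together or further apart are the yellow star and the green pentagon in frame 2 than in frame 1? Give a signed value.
-5

Distance in frame 1: 10. Distance in frame 2: 5.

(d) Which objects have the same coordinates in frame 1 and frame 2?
the yellow triangle, the brown hexagon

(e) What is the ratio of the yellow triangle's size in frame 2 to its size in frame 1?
0.7×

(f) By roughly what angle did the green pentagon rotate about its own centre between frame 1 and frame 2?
15° counter-clockwise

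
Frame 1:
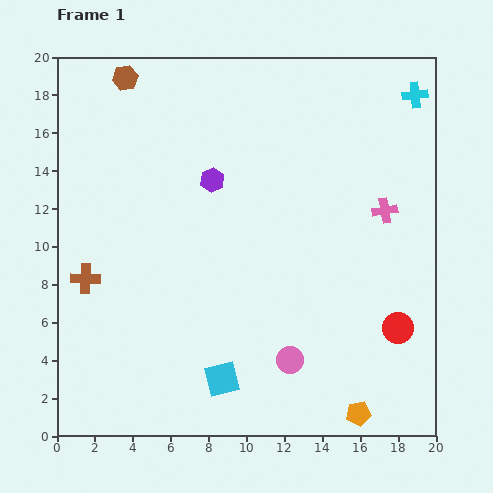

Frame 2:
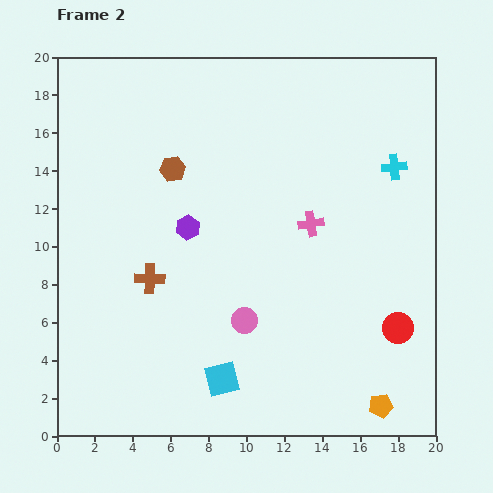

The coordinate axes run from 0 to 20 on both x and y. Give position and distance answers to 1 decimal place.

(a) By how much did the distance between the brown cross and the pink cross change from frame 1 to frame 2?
-7.2

Distance in frame 1: 16.2. Distance in frame 2: 9.0.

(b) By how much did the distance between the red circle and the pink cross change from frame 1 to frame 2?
+1.0

Distance in frame 1: 6.2. Distance in frame 2: 7.2.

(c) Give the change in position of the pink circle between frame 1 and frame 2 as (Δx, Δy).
(-2.4, 2.1)

The pink circle was at (12.3, 4.0) in frame 1 and (9.9, 6.1) in frame 2.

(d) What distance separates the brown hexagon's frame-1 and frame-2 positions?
5.4

The brown hexagon moved from (3.6, 18.9) to (6.1, 14.1), a distance of √(2.5² + 4.8²) ≈ 5.4.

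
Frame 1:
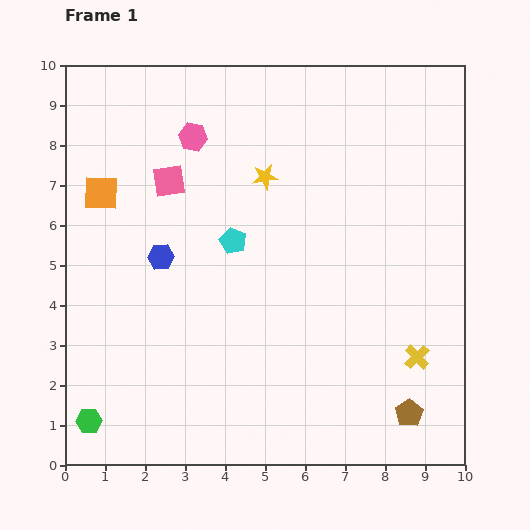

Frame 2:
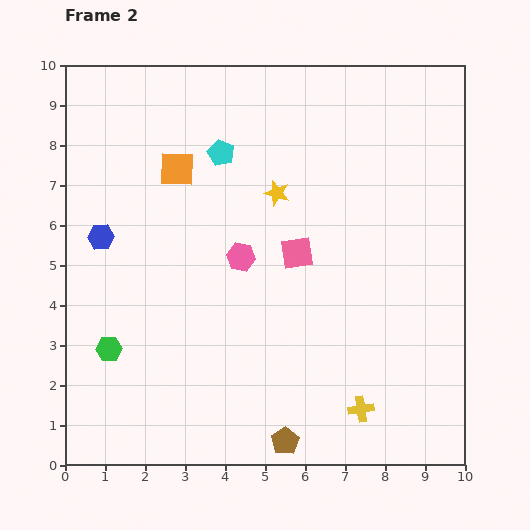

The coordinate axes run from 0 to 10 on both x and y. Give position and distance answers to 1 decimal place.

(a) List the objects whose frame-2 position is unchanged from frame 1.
none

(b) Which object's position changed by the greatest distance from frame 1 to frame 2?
the pink square

(moved 3.7; next 3.2)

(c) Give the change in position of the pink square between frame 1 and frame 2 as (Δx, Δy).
(3.2, -1.8)

The pink square was at (2.6, 7.1) in frame 1 and (5.8, 5.3) in frame 2.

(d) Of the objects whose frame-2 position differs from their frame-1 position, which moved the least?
the yellow star

(moved 0.5)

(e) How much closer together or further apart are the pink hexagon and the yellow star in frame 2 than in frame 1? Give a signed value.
-0.3

Distance in frame 1: 2.1. Distance in frame 2: 1.8.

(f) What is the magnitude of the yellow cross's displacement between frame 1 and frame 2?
1.9

The yellow cross moved from (8.8, 2.7) to (7.4, 1.4), a distance of √(1.4² + 1.3²) ≈ 1.9.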